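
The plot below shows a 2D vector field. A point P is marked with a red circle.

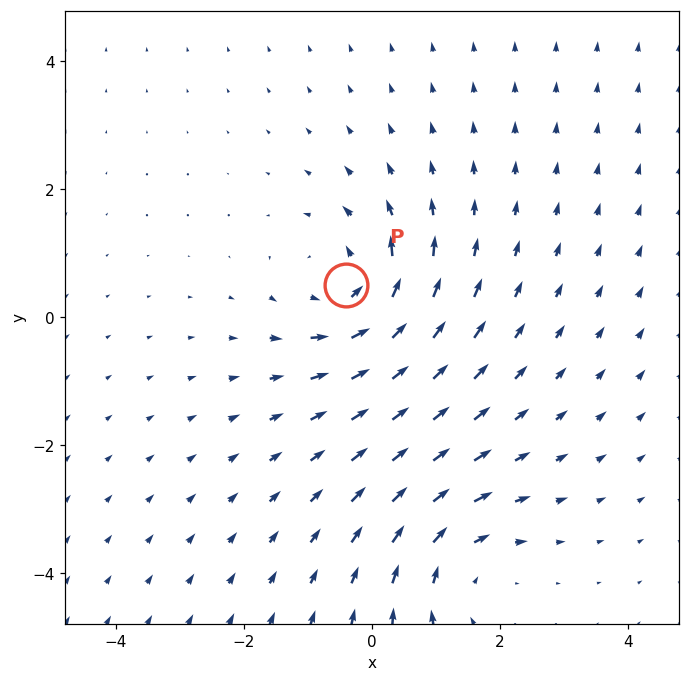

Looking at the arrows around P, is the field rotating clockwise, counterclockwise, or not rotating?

counterclockwise

Near P at (-0.4, 0.5) the arrows circulate counterclockwise. The curl (z-component) there is about +4; positive curl means counterclockwise rotation.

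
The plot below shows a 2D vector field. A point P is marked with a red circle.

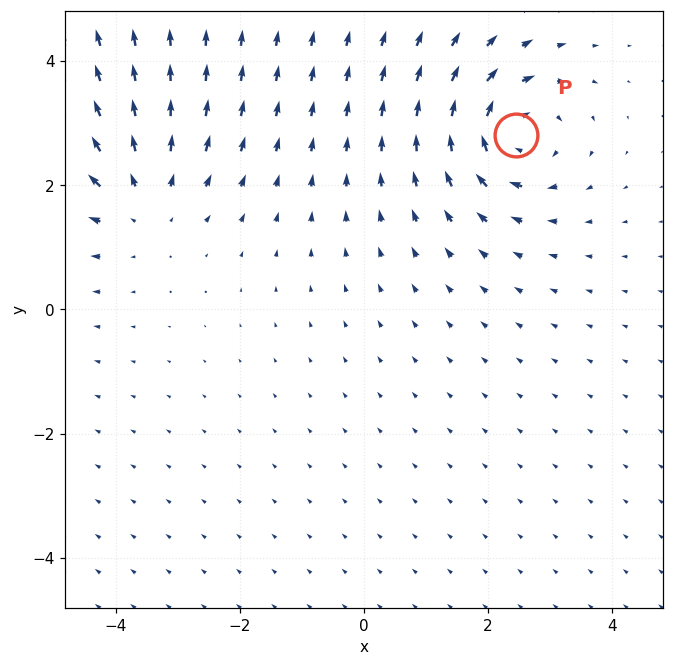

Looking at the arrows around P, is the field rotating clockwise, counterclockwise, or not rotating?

clockwise

Near P at (2.4, 2.8) the arrows circulate clockwise. The curl (z-component) there is about -4; negative curl means clockwise rotation.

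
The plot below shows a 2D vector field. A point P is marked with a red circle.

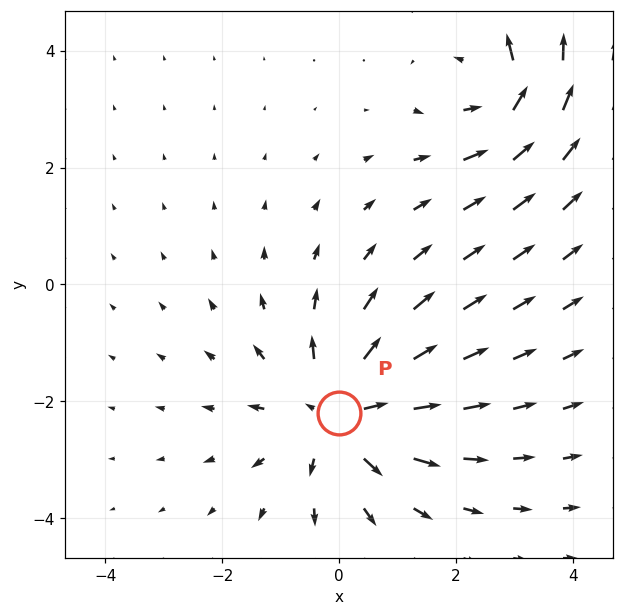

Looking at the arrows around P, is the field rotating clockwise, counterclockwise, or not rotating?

not rotating

Near P at (-0.0, -2.2) the arrows show no circulation. The curl there is ≈0.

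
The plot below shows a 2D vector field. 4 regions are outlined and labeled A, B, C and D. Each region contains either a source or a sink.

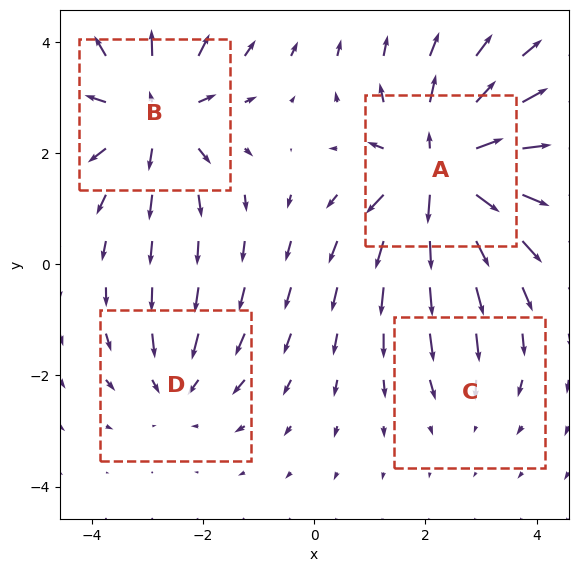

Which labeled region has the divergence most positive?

Divergence at each region's feature centre — A: about +7, B: about +5, C: about -2, D: about -3. Region A is most positive.

A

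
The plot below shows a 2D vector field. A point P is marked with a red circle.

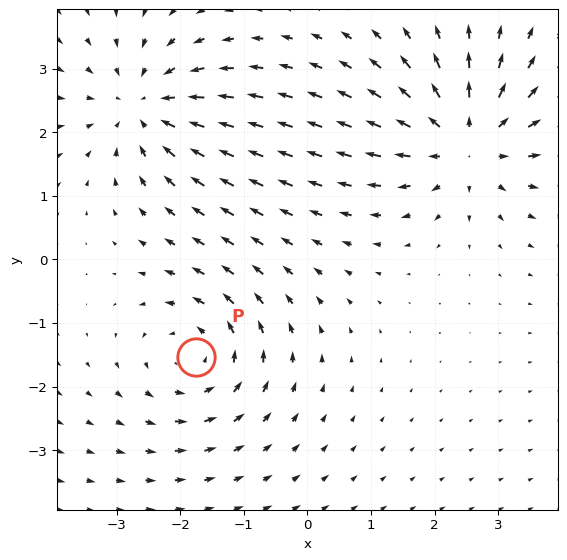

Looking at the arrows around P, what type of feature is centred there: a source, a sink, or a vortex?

vortex

At P (-1.8, -1.5) the arrows circulate counterclockwise. Divergence ≈0, curl about +4 — near-zero divergence with nonzero curl is a vortex.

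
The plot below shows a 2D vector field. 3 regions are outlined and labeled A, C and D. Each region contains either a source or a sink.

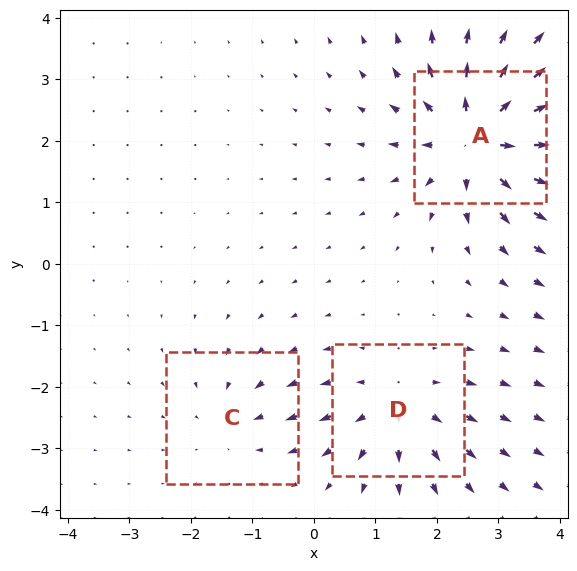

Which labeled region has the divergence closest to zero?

C

Divergence at each region's feature centre — A: about +6, C: about -2, D: about +4. Region C is closest to zero.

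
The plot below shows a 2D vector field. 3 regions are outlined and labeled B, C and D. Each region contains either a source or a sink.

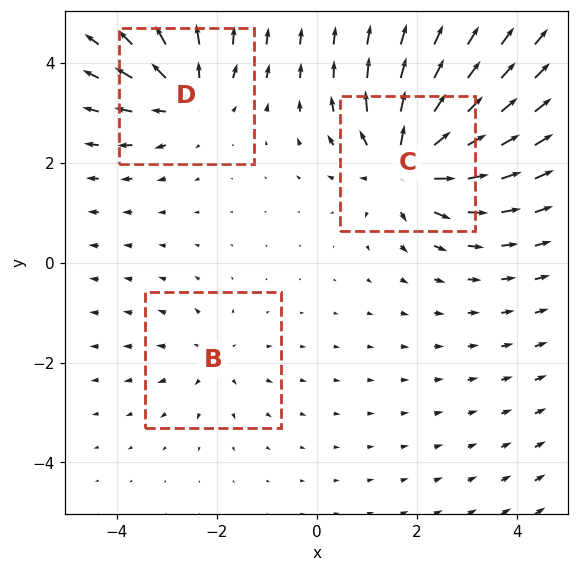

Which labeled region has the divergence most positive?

C

Divergence at each region's feature centre — B: about +2, C: about +6, D: about +4. Region C is most positive.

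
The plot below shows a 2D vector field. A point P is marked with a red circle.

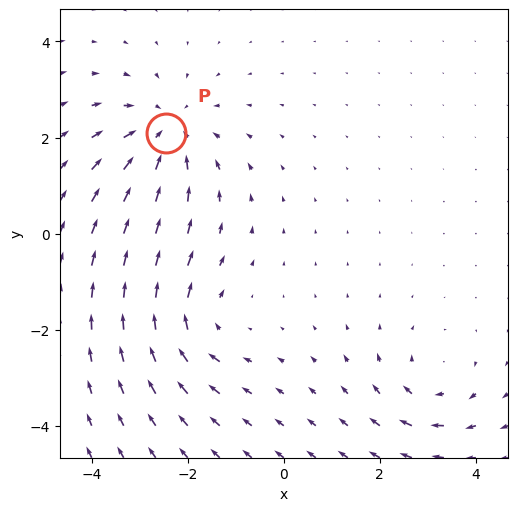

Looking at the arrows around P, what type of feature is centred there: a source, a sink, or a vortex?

sink

At P (-2.5, 2.1) the arrows converge inward. Divergence about -4, curl ≈0 — negative divergence with near-zero curl is a sink.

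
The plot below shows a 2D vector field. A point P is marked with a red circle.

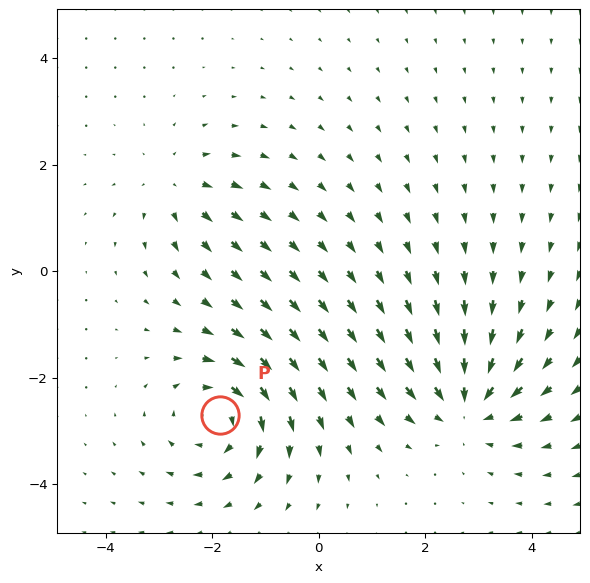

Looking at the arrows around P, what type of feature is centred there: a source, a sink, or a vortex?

vortex

At P (-1.8, -2.7) the arrows circulate clockwise. Divergence ≈0, curl about -5 — near-zero divergence with nonzero curl is a vortex.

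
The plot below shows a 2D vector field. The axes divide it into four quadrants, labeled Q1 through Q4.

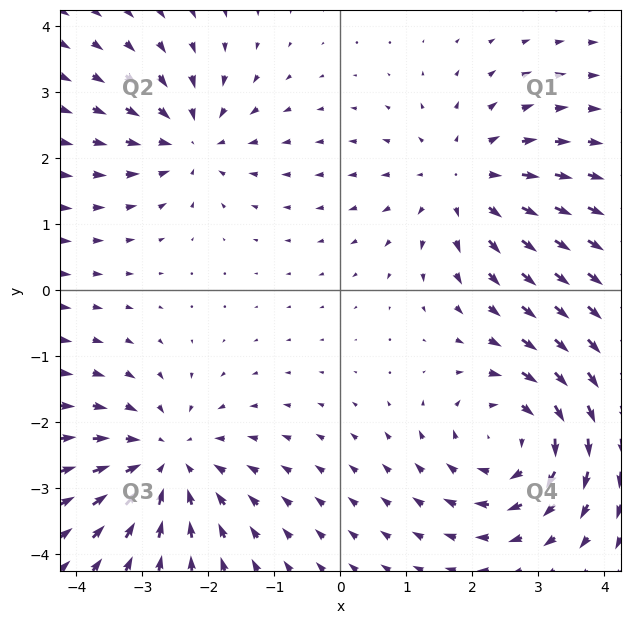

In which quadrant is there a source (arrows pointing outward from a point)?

Q1

The source sits at approximately (1.9, 1.6), which lies in quadrant Q1. The divergence there is about +4, positive as expected for a source.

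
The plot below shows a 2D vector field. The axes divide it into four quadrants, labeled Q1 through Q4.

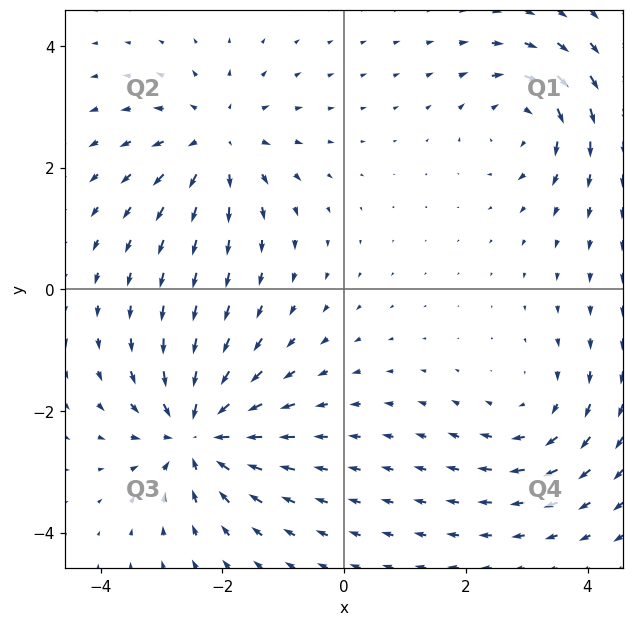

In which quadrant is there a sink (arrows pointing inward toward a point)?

The sink sits at approximately (-2.4, -2.4), which lies in quadrant Q3. The divergence there is about -6, negative as expected for a sink.

Q3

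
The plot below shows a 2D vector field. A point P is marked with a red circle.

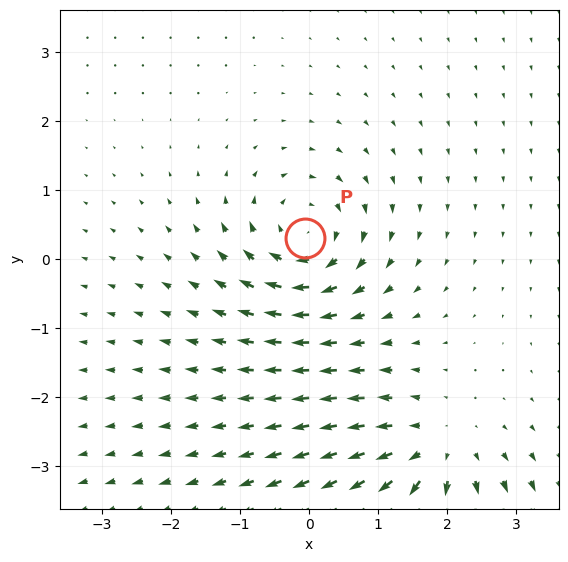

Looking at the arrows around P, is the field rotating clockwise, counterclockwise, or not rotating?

clockwise

Near P at (-0.1, 0.3) the arrows circulate clockwise. The curl (z-component) there is about -4; negative curl means clockwise rotation.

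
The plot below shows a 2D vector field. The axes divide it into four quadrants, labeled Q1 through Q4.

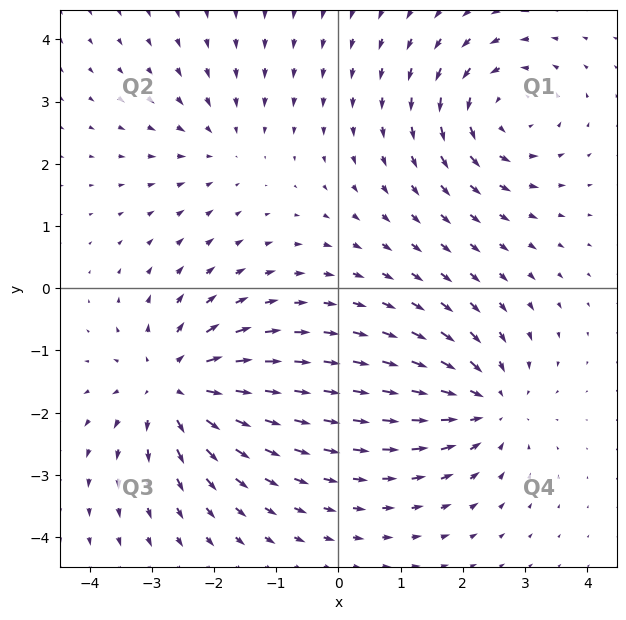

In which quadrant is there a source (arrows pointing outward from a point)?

Q3

The source sits at approximately (-2.6, -1.6), which lies in quadrant Q3. The divergence there is about +5, positive as expected for a source.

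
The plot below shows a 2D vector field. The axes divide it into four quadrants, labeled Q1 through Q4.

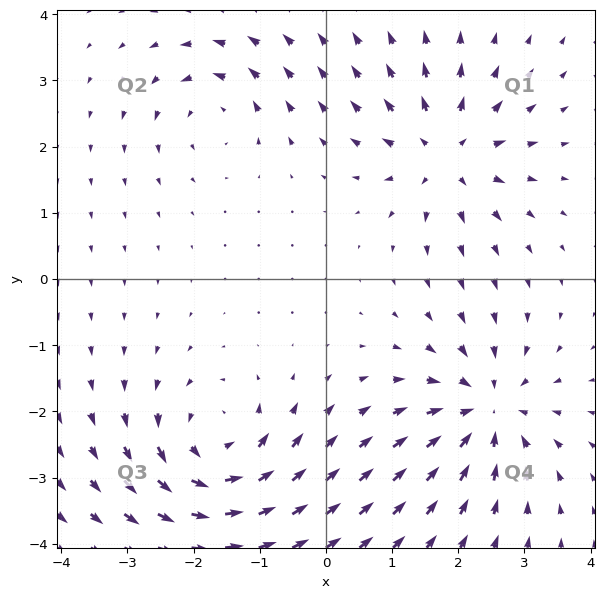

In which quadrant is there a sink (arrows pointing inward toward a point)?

Q4

The sink sits at approximately (2.4, -2.0), which lies in quadrant Q4. The divergence there is about -5, negative as expected for a sink.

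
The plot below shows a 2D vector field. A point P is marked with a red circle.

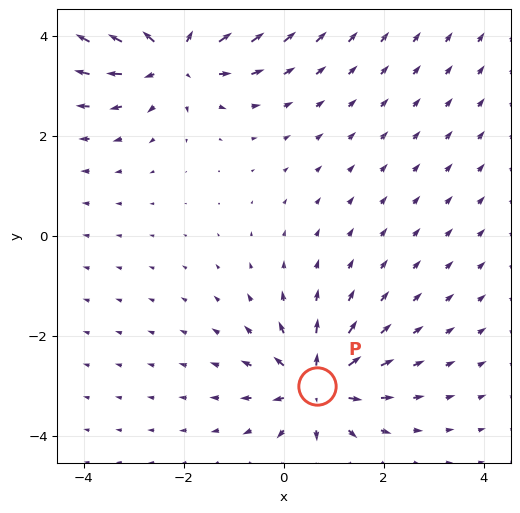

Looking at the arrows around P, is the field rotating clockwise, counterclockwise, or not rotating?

not rotating

Near P at (0.7, -3.0) the arrows show no circulation. The curl there is ≈0.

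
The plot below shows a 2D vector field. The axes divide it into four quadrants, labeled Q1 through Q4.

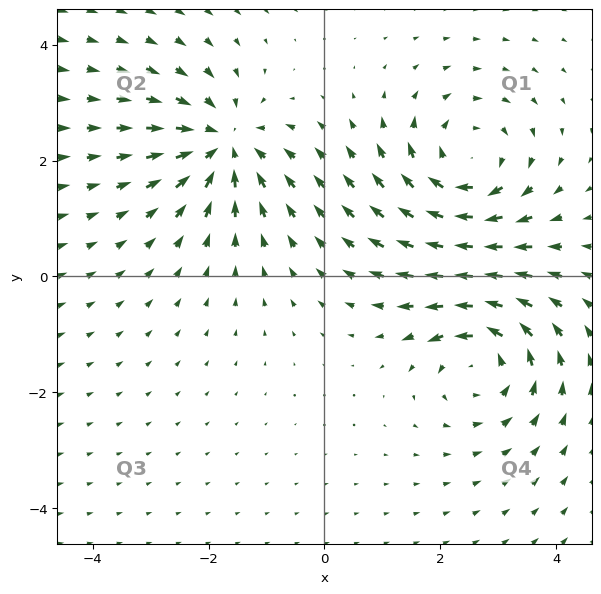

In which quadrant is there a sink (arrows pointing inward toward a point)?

Q2

The sink sits at approximately (-1.7, 2.3), which lies in quadrant Q2. The divergence there is about -5, negative as expected for a sink.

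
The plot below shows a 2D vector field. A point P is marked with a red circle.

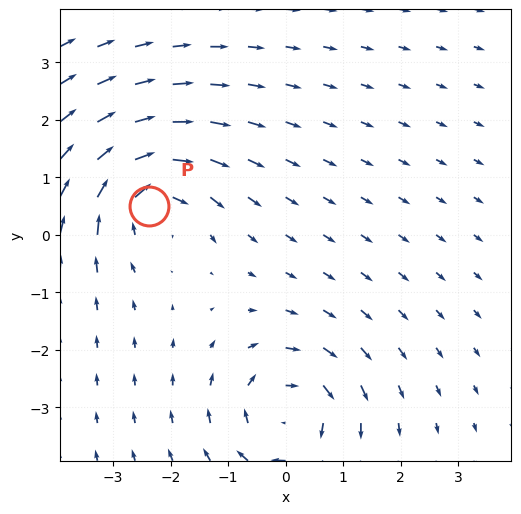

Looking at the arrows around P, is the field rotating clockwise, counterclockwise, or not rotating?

clockwise

Near P at (-2.4, 0.5) the arrows circulate clockwise. The curl (z-component) there is about -5; negative curl means clockwise rotation.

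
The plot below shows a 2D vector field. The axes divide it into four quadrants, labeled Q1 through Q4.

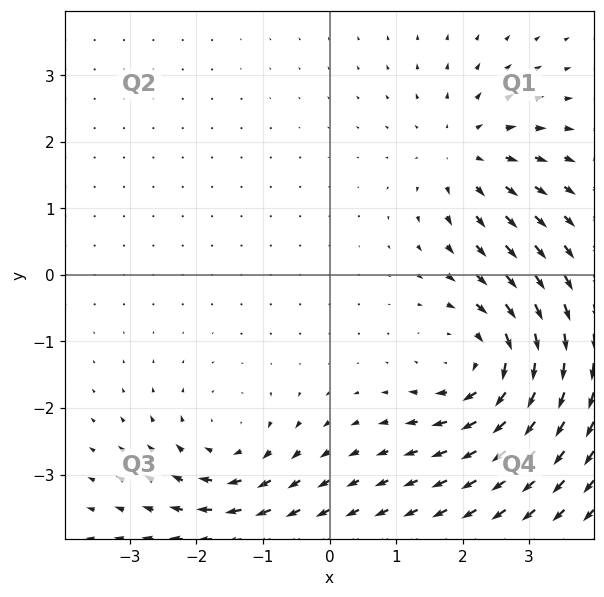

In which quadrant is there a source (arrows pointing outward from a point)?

Q1

The source sits at approximately (2.1, 1.8), which lies in quadrant Q1. The divergence there is about +3, positive as expected for a source.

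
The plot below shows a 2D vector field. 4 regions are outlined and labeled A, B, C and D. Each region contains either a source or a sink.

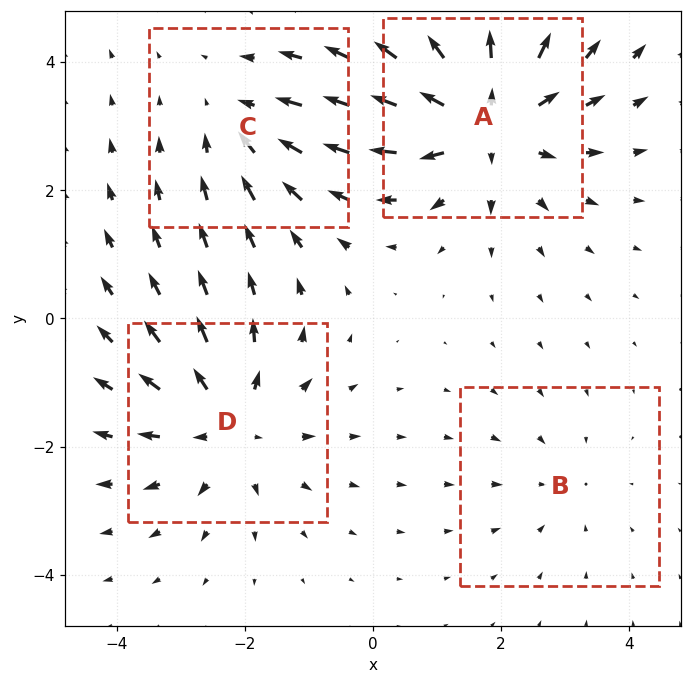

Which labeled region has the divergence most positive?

Divergence at each region's feature centre — A: about +6, B: about -2, C: about -3, D: about +4. Region A is most positive.

A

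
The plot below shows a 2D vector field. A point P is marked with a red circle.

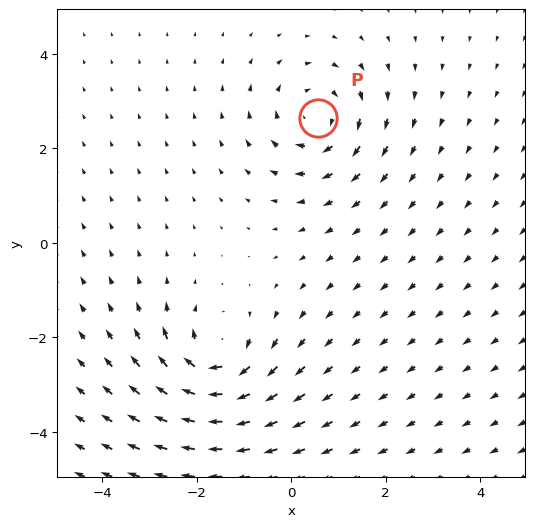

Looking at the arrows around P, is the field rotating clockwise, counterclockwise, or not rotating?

Near P at (0.6, 2.6) the arrows circulate clockwise. The curl (z-component) there is about -3; negative curl means clockwise rotation.

clockwise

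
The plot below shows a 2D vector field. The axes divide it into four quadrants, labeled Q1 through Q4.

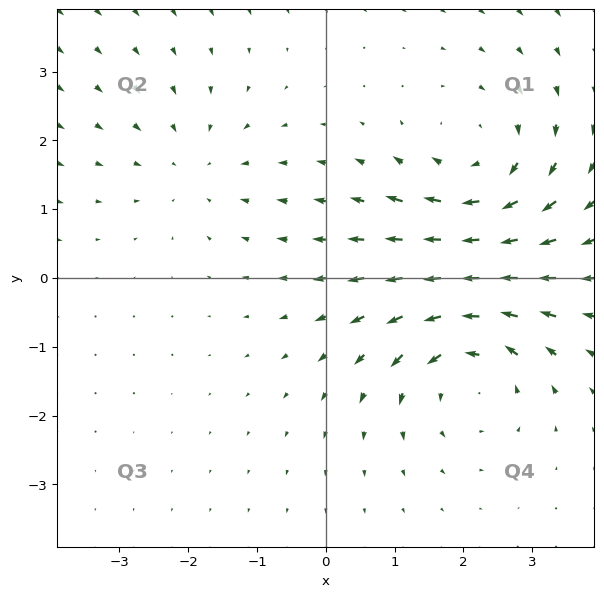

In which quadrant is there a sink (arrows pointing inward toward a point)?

Q2

The sink sits at approximately (-1.9, 1.6), which lies in quadrant Q2. The divergence there is about -2, negative as expected for a sink.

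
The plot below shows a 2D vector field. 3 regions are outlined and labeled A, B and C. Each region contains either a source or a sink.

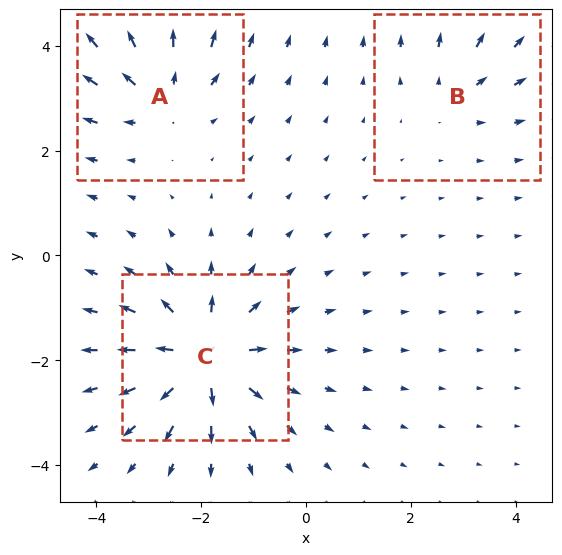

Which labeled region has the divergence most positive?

Divergence at each region's feature centre — A: about +4, B: about +2, C: about +6. Region C is most positive.

C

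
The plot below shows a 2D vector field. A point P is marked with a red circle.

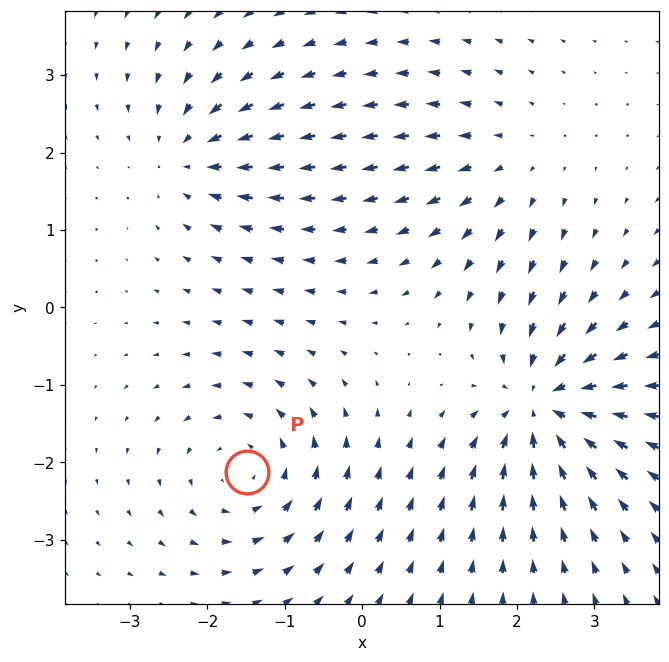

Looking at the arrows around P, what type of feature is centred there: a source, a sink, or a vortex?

vortex

At P (-1.5, -2.1) the arrows circulate counterclockwise. Divergence ≈0, curl about +4 — near-zero divergence with nonzero curl is a vortex.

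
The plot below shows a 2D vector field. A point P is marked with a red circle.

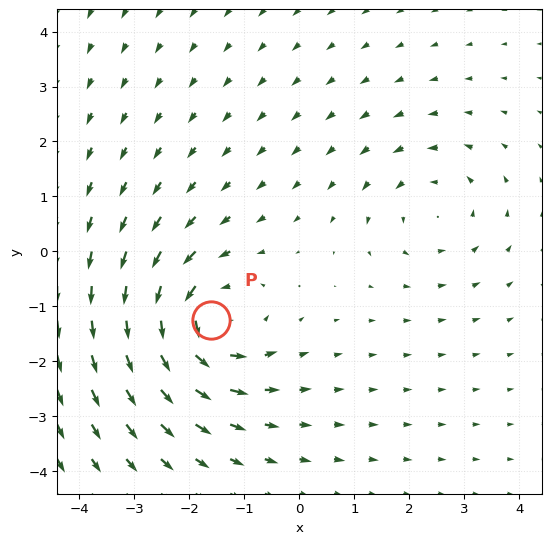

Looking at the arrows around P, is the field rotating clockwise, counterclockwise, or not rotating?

counterclockwise

Near P at (-1.6, -1.2) the arrows circulate counterclockwise. The curl (z-component) there is about +5; positive curl means counterclockwise rotation.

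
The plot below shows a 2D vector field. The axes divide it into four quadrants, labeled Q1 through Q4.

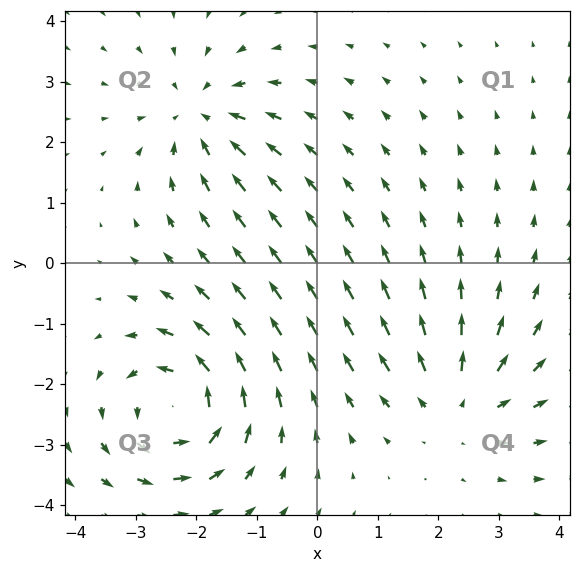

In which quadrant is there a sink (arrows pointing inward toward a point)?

The sink sits at approximately (-1.9, 2.4), which lies in quadrant Q2. The divergence there is about -4, negative as expected for a sink.

Q2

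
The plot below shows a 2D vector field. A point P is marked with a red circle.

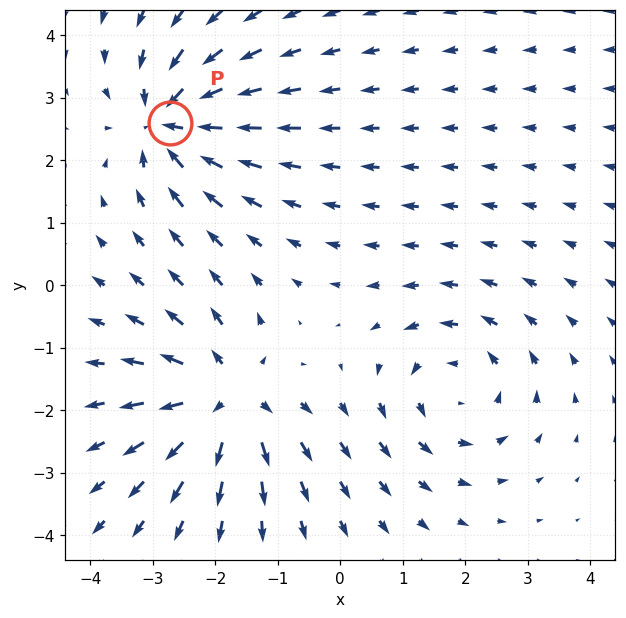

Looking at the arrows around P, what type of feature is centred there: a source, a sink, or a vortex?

At P (-2.7, 2.6) the arrows converge inward. Divergence about -6, curl ≈0 — negative divergence with near-zero curl is a sink.

sink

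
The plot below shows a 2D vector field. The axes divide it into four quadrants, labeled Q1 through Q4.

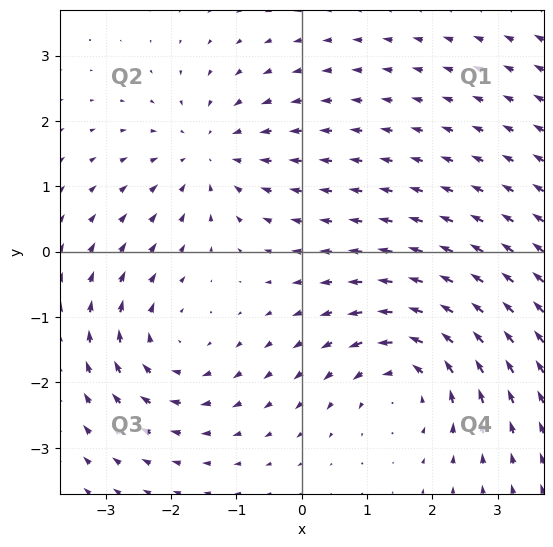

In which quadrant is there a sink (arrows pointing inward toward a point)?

The sink sits at approximately (-1.4, 1.5), which lies in quadrant Q2. The divergence there is about -3, negative as expected for a sink.

Q2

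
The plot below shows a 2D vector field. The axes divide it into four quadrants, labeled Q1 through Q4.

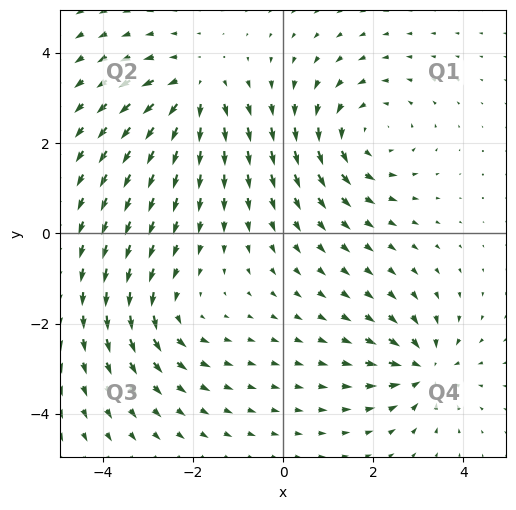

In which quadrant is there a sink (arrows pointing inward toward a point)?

Q4

The sink sits at approximately (3.1, -3.0), which lies in quadrant Q4. The divergence there is about -4, negative as expected for a sink.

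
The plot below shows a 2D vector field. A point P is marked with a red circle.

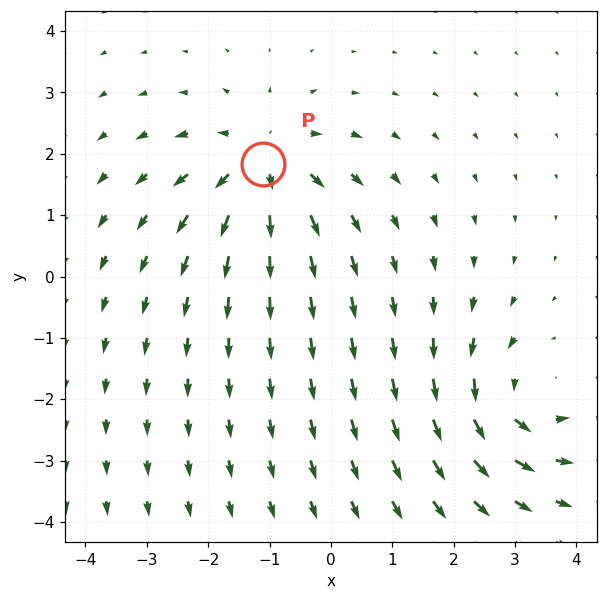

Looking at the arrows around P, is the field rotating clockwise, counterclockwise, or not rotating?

not rotating

Near P at (-1.1, 1.8) the arrows show no circulation. The curl there is ≈0.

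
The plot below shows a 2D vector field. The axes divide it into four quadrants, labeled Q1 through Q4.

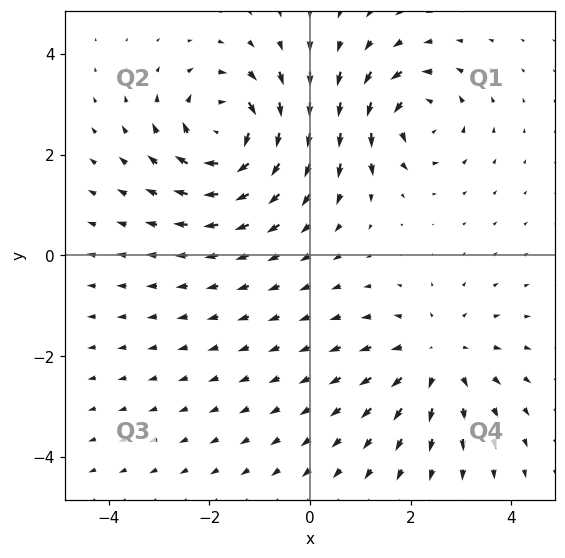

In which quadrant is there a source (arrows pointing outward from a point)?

The source sits at approximately (2.5, -2.0), which lies in quadrant Q4. The divergence there is about +3, positive as expected for a source.

Q4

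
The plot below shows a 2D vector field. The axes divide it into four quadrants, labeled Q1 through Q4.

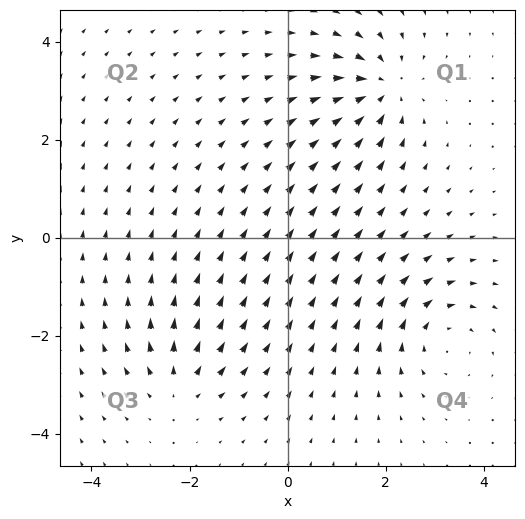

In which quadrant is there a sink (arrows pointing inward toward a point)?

Q1

The sink sits at approximately (1.9, 3.1), which lies in quadrant Q1. The divergence there is about -5, negative as expected for a sink.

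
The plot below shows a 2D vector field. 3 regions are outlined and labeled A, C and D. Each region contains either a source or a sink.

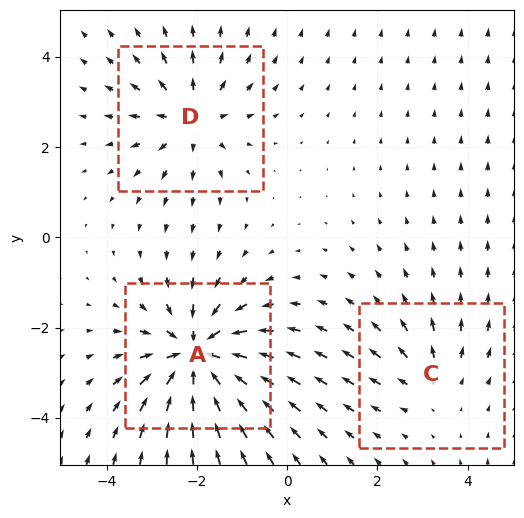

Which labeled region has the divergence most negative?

Divergence at each region's feature centre — A: about -5, C: about +2, D: about +3. Region A is most negative.

A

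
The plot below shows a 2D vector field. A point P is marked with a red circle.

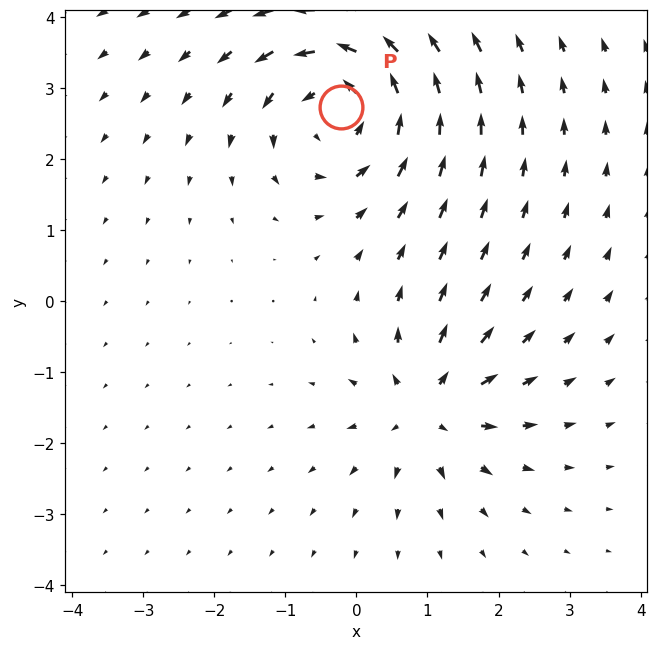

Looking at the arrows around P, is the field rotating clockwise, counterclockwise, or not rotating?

counterclockwise

Near P at (-0.2, 2.7) the arrows circulate counterclockwise. The curl (z-component) there is about +5; positive curl means counterclockwise rotation.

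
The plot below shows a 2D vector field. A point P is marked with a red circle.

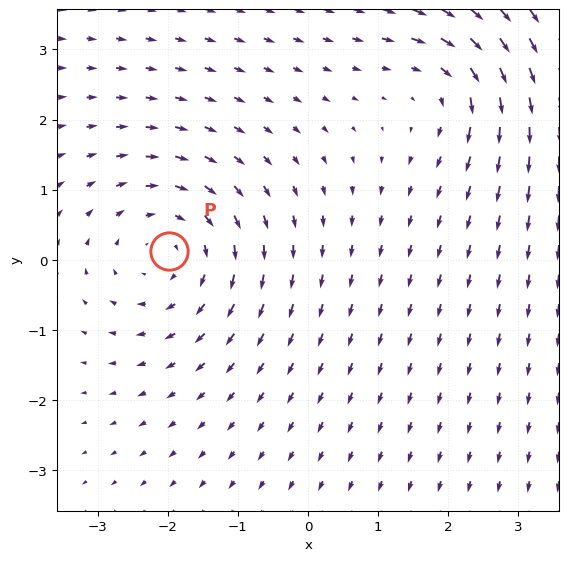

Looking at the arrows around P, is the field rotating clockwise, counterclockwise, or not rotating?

clockwise

Near P at (-2.0, 0.1) the arrows circulate clockwise. The curl (z-component) there is about -3; negative curl means clockwise rotation.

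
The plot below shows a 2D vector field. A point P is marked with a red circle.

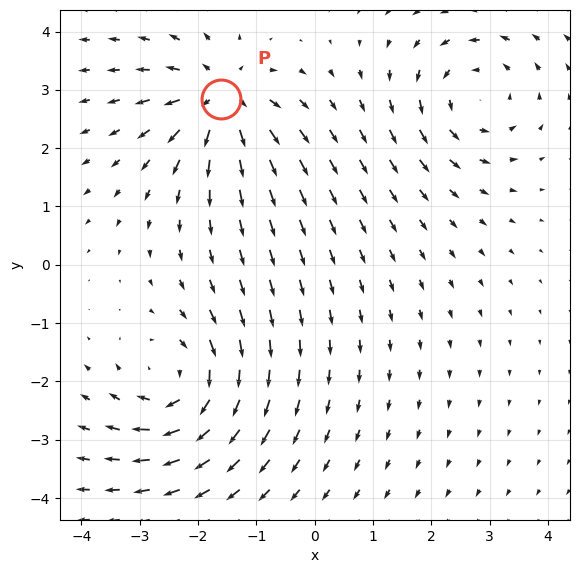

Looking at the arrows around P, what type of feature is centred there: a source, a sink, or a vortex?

At P (-1.6, 2.8) the arrows spread outward. Divergence about +5, curl ≈0 — positive divergence with near-zero curl is a source.

source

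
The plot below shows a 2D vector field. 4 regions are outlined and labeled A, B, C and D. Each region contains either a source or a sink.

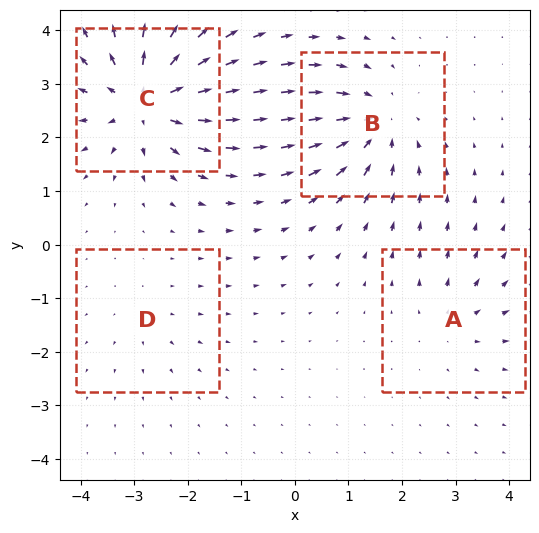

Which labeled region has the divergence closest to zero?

Divergence at each region's feature centre — A: about +3, B: about -6, C: about +8, D: about +2. Region D is closest to zero.

D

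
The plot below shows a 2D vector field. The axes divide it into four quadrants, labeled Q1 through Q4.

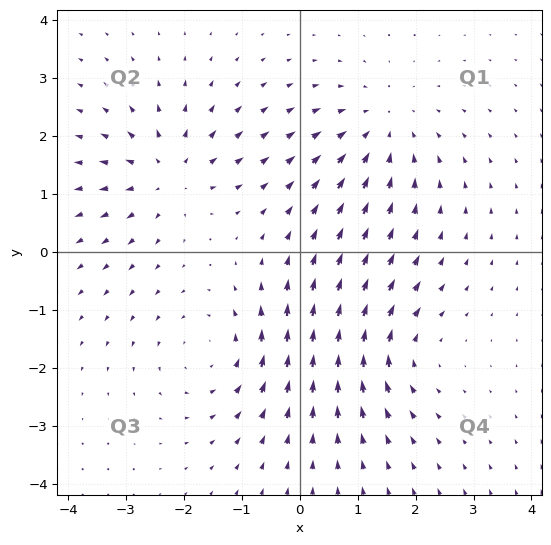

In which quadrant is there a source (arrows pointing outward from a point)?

The source sits at approximately (-2.3, 1.3), which lies in quadrant Q2. The divergence there is about +4, positive as expected for a source.

Q2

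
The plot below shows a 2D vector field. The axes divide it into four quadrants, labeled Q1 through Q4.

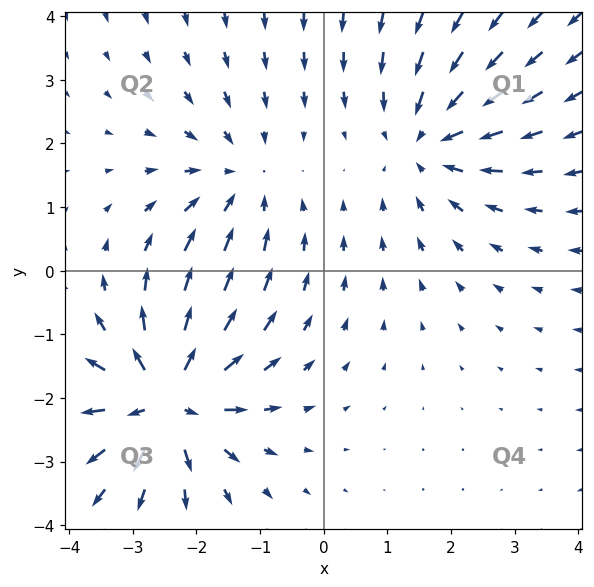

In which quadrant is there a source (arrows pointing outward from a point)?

Q3

The source sits at approximately (-2.5, -2.0), which lies in quadrant Q3. The divergence there is about +6, positive as expected for a source.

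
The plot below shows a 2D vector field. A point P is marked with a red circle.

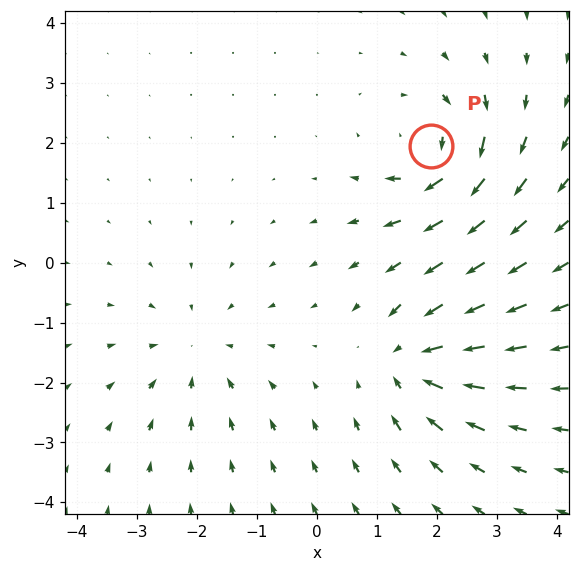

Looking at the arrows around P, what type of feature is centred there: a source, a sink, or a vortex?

vortex

At P (1.9, 2.0) the arrows circulate clockwise. Divergence ≈0, curl about -6 — near-zero divergence with nonzero curl is a vortex.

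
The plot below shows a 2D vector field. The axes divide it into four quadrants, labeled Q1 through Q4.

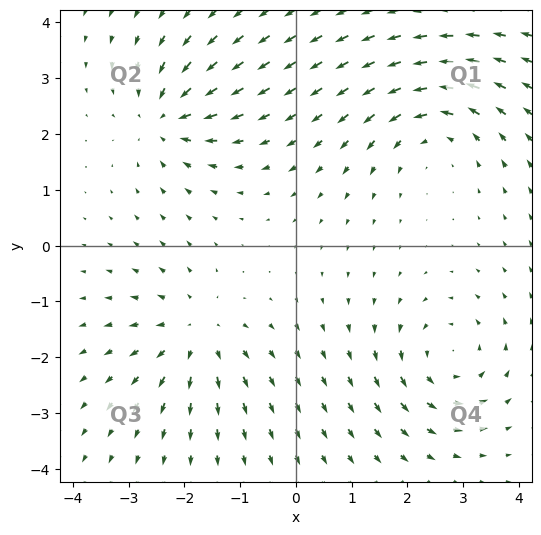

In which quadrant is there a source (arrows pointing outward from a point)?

The source sits at approximately (-1.8, -1.6), which lies in quadrant Q3. The divergence there is about +4, positive as expected for a source.

Q3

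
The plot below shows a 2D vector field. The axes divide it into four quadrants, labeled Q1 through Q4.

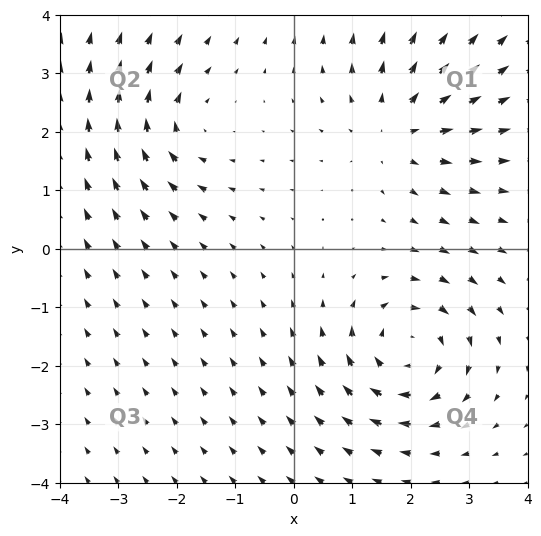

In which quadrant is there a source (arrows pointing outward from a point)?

The source sits at approximately (1.8, 2.1), which lies in quadrant Q1. The divergence there is about +4, positive as expected for a source.

Q1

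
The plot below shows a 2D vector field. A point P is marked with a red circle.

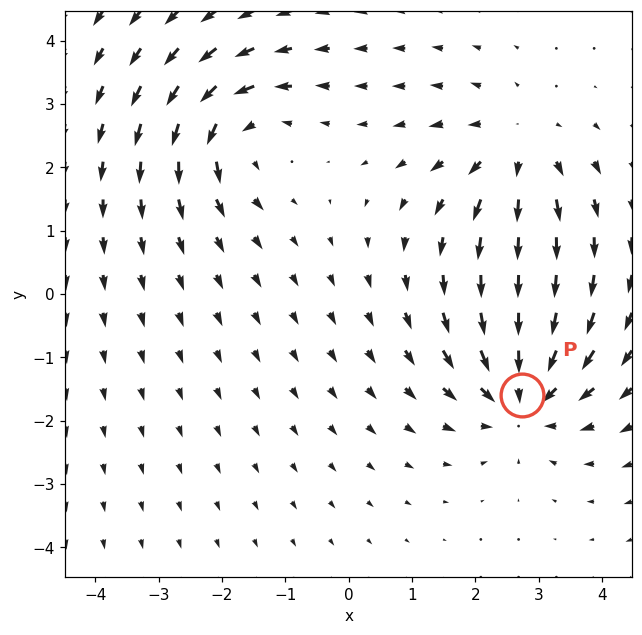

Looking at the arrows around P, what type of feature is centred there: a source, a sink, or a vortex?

At P (2.7, -1.6) the arrows converge inward. Divergence about -4, curl ≈0 — negative divergence with near-zero curl is a sink.

sink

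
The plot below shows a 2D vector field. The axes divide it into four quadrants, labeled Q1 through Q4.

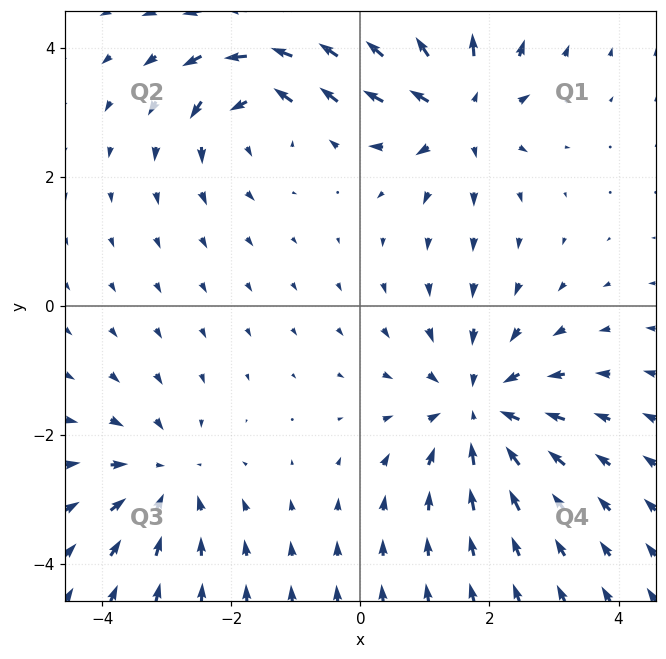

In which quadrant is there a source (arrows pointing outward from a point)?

The source sits at approximately (1.5, 3.1), which lies in quadrant Q1. The divergence there is about +4, positive as expected for a source.

Q1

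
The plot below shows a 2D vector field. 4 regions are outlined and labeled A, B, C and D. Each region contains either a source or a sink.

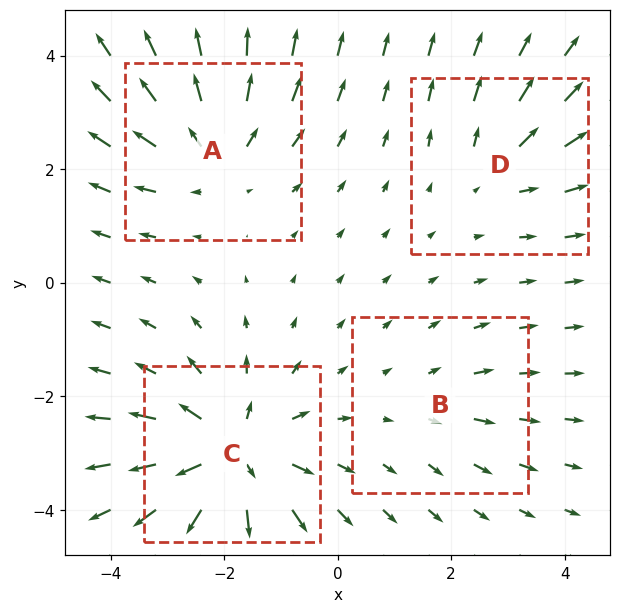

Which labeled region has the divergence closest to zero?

Divergence at each region's feature centre — A: about +5, B: about +2, C: about +7, D: about +3. Region B is closest to zero.

B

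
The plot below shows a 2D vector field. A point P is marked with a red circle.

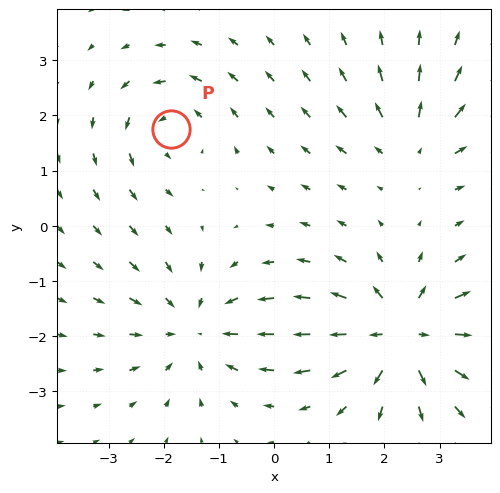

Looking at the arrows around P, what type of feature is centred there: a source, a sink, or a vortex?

At P (-1.9, 1.8) the arrows circulate counterclockwise. Divergence ≈0, curl about +4 — near-zero divergence with nonzero curl is a vortex.

vortex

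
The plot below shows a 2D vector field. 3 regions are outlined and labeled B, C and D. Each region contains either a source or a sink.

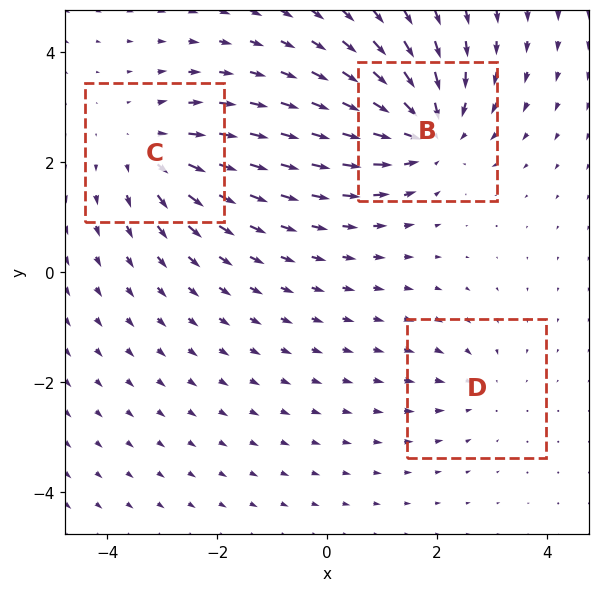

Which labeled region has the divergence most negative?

Divergence at each region's feature centre — B: about -5, C: about +3, D: about -2. Region B is most negative.

B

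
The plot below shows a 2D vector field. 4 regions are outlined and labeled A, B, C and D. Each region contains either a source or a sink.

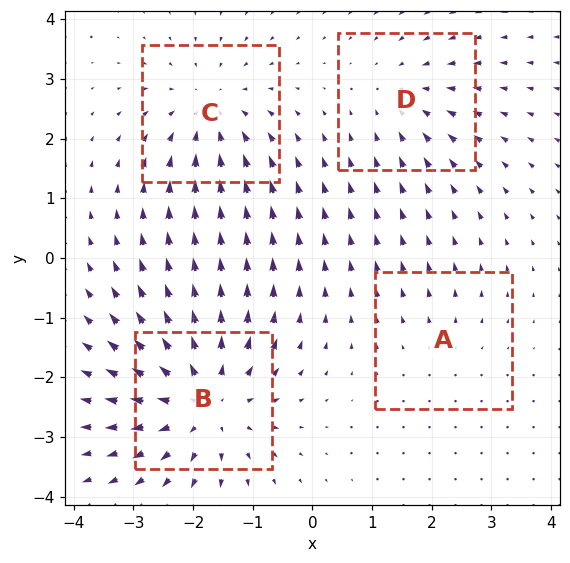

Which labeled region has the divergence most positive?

B

Divergence at each region's feature centre — A: about +2, B: about +6, C: about -4, D: about -3. Region B is most positive.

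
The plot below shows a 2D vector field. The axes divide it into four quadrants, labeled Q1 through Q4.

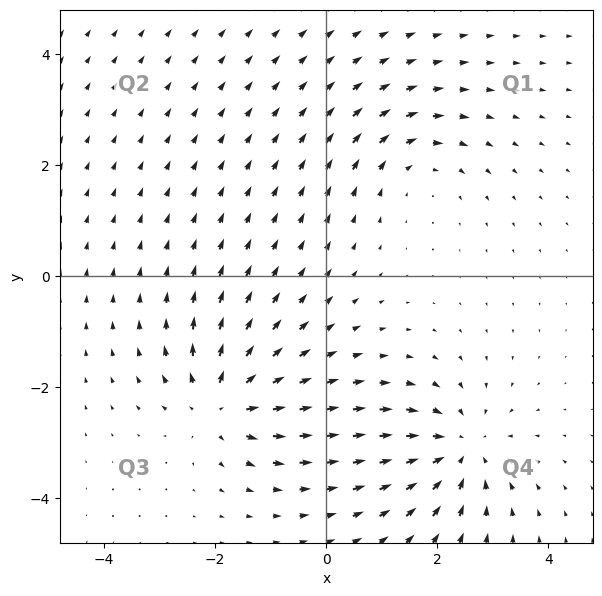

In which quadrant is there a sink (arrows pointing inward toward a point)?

The sink sits at approximately (2.4, -3.1), which lies in quadrant Q4. The divergence there is about -4, negative as expected for a sink.

Q4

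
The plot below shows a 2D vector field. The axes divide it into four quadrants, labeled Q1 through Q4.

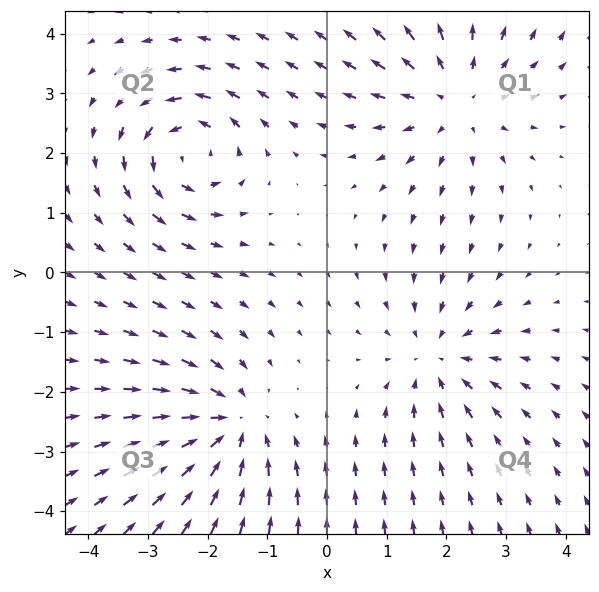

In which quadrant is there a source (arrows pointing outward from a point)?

Q1

The source sits at approximately (2.1, 2.9), which lies in quadrant Q1. The divergence there is about +3, positive as expected for a source.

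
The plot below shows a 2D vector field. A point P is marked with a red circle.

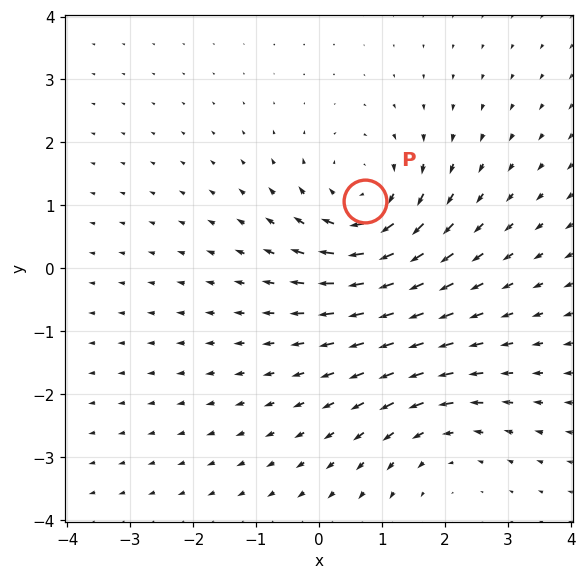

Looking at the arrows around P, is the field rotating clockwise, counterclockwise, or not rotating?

Near P at (0.7, 1.1) the arrows circulate clockwise. The curl (z-component) there is about -4; negative curl means clockwise rotation.

clockwise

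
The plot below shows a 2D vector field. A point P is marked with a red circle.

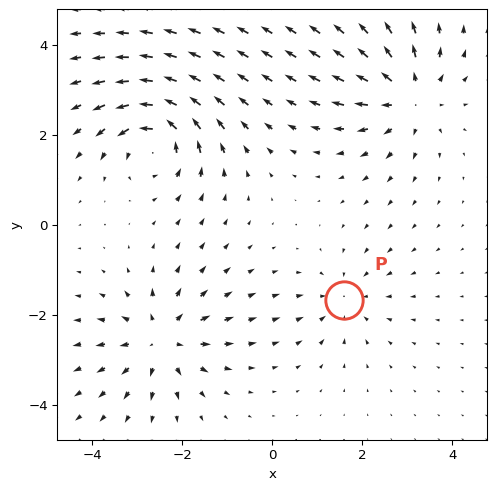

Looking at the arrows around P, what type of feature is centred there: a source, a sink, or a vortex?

At P (1.6, -1.7) the arrows converge inward. Divergence about -3, curl ≈0 — negative divergence with near-zero curl is a sink.

sink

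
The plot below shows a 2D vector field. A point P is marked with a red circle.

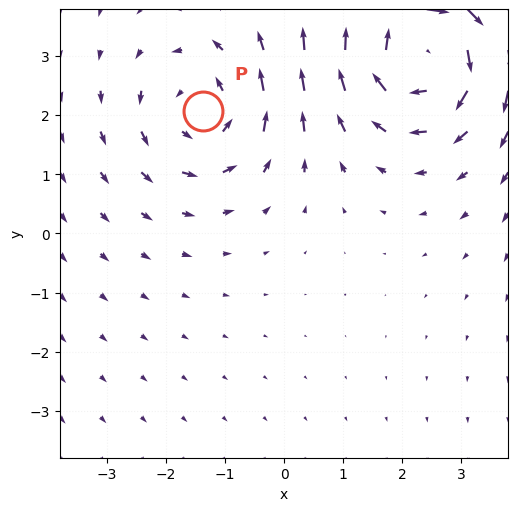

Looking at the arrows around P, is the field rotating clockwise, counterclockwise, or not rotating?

Near P at (-1.4, 2.1) the arrows circulate counterclockwise. The curl (z-component) there is about +3; positive curl means counterclockwise rotation.

counterclockwise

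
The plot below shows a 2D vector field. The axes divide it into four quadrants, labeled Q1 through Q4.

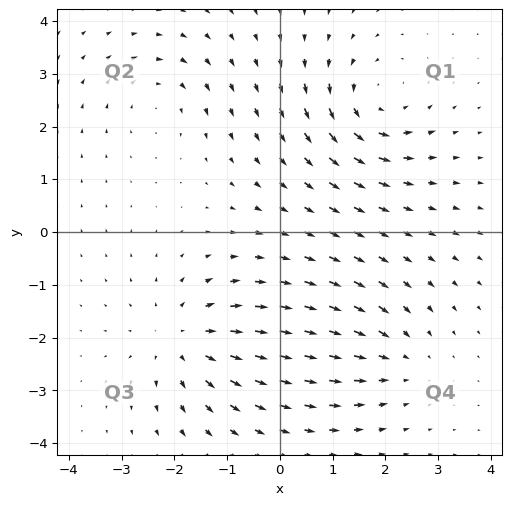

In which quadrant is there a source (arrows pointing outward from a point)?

Q3

The source sits at approximately (-1.8, -2.0), which lies in quadrant Q3. The divergence there is about +4, positive as expected for a source.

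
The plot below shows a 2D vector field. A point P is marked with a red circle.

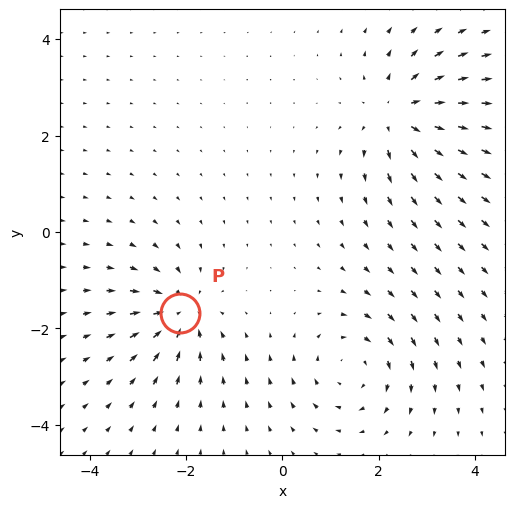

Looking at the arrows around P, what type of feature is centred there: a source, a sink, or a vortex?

At P (-2.1, -1.7) the arrows converge inward. Divergence about -5, curl ≈0 — negative divergence with near-zero curl is a sink.

sink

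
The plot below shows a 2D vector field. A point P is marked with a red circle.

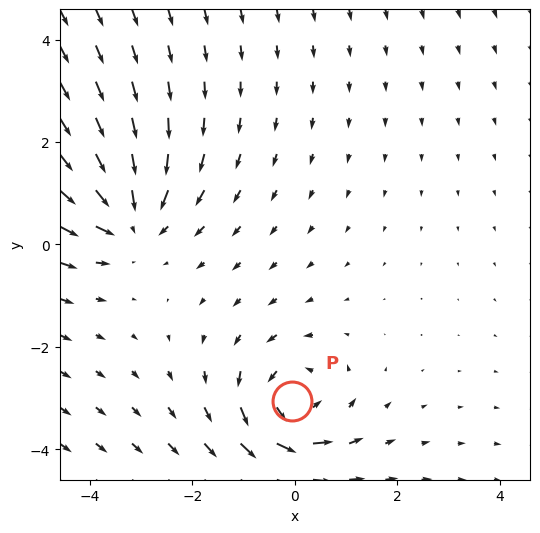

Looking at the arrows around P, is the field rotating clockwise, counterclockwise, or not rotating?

counterclockwise

Near P at (-0.1, -3.1) the arrows circulate counterclockwise. The curl (z-component) there is about +4; positive curl means counterclockwise rotation.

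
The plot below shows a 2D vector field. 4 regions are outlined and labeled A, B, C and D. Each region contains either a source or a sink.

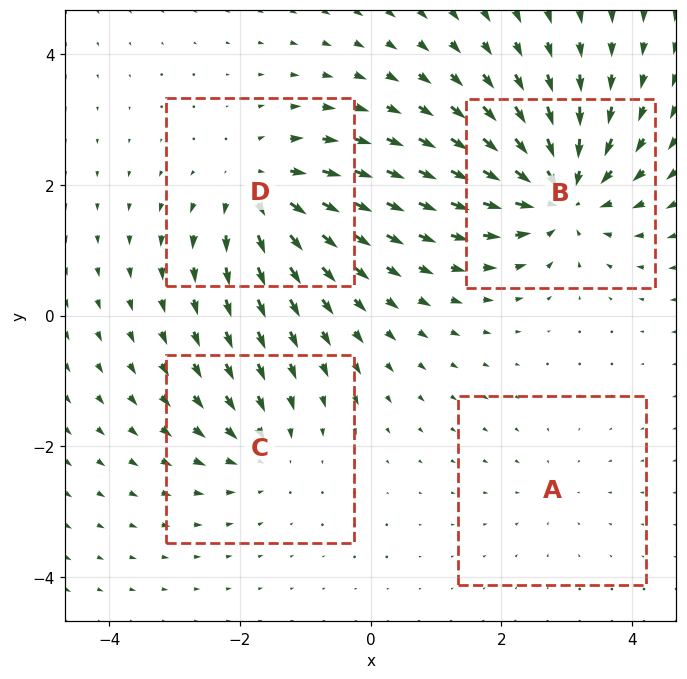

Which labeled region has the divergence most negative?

B

Divergence at each region's feature centre — A: about -2, B: about -8, C: about -4, D: about +6. Region B is most negative.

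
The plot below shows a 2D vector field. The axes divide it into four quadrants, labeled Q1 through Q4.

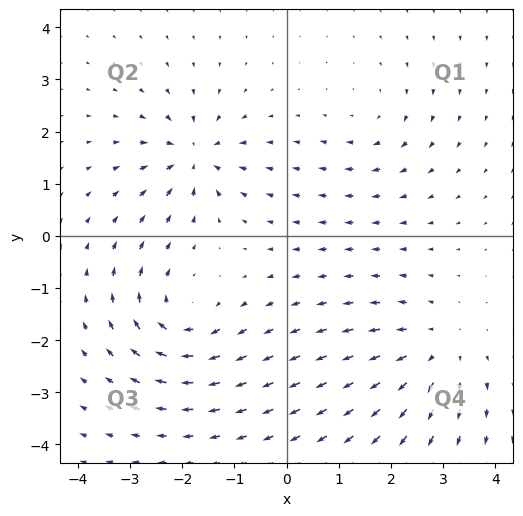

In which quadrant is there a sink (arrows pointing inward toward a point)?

The sink sits at approximately (-1.8, 1.5), which lies in quadrant Q2. The divergence there is about -6, negative as expected for a sink.

Q2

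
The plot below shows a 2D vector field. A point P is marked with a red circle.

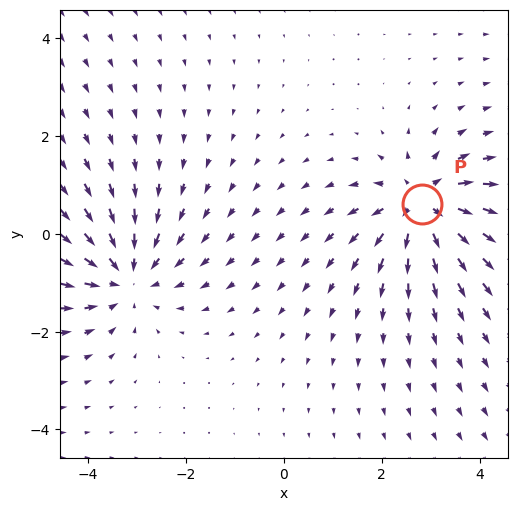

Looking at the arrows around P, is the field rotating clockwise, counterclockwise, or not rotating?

Near P at (2.8, 0.6) the arrows show no circulation. The curl there is ≈0.

not rotating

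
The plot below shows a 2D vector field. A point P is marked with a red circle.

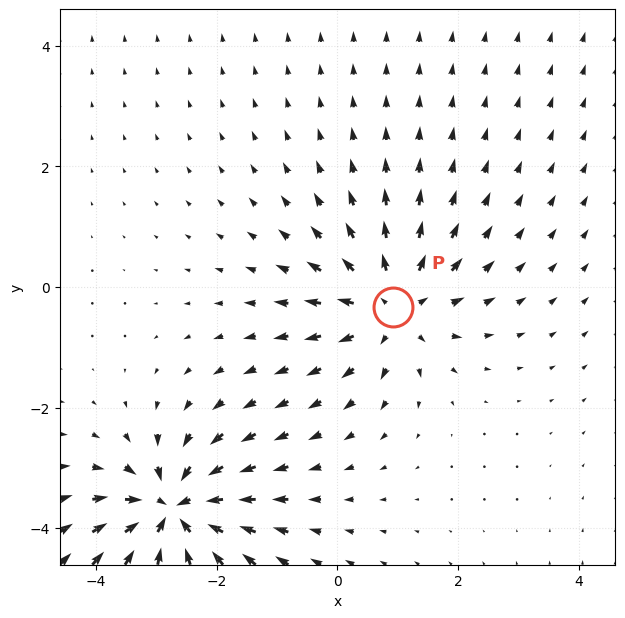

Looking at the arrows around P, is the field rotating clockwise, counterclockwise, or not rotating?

Near P at (0.9, -0.3) the arrows show no circulation. The curl there is ≈0.

not rotating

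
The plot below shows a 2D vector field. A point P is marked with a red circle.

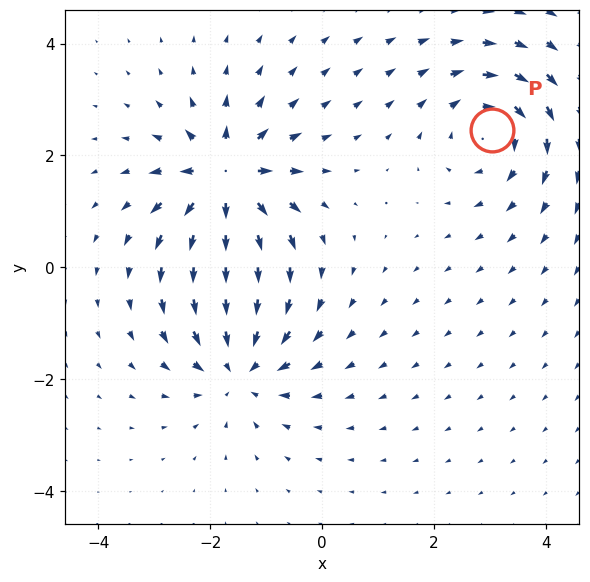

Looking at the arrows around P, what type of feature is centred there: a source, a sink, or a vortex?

vortex

At P (3.0, 2.5) the arrows circulate clockwise. Divergence ≈0, curl about -4 — near-zero divergence with nonzero curl is a vortex.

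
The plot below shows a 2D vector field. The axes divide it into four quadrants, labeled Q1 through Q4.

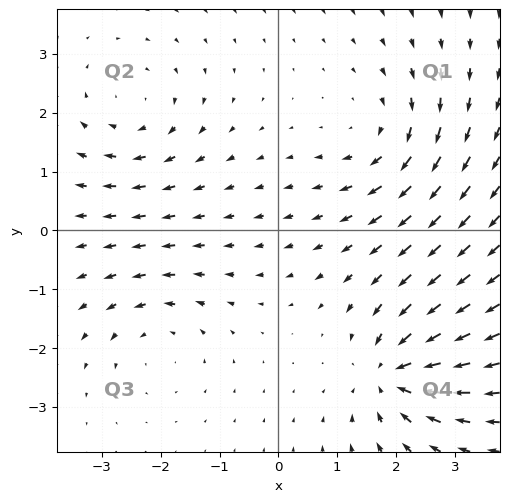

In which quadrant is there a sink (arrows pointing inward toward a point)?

Q4

The sink sits at approximately (2.0, -2.4), which lies in quadrant Q4. The divergence there is about -7, negative as expected for a sink.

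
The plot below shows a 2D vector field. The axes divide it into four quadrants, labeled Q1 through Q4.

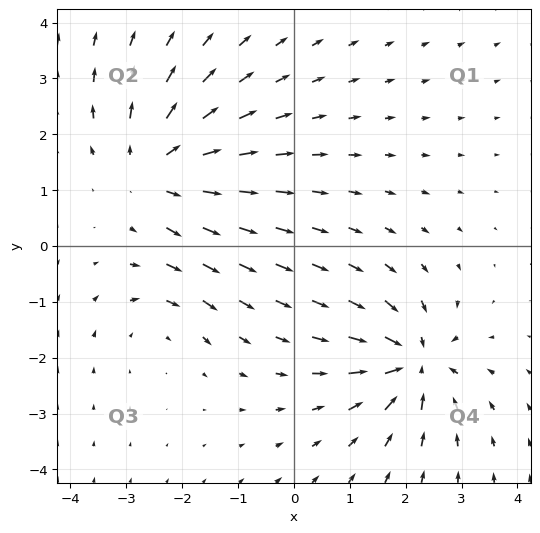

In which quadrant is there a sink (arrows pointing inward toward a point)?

Q4

The sink sits at approximately (2.1, -2.1), which lies in quadrant Q4. The divergence there is about -6, negative as expected for a sink.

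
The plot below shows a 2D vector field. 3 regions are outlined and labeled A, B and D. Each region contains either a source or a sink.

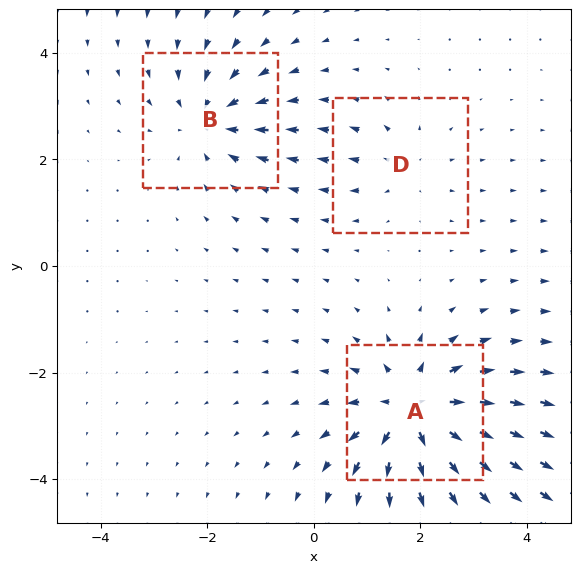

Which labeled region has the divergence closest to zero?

D

Divergence at each region's feature centre — A: about +5, B: about -3, D: about +2. Region D is closest to zero.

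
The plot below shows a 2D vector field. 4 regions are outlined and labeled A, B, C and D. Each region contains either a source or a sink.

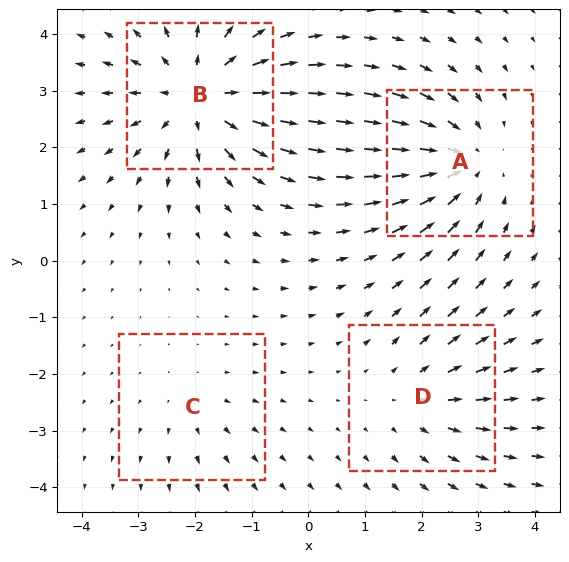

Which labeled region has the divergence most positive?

Divergence at each region's feature centre — A: about -4, B: about +6, C: about +2, D: about +3. Region B is most positive.

B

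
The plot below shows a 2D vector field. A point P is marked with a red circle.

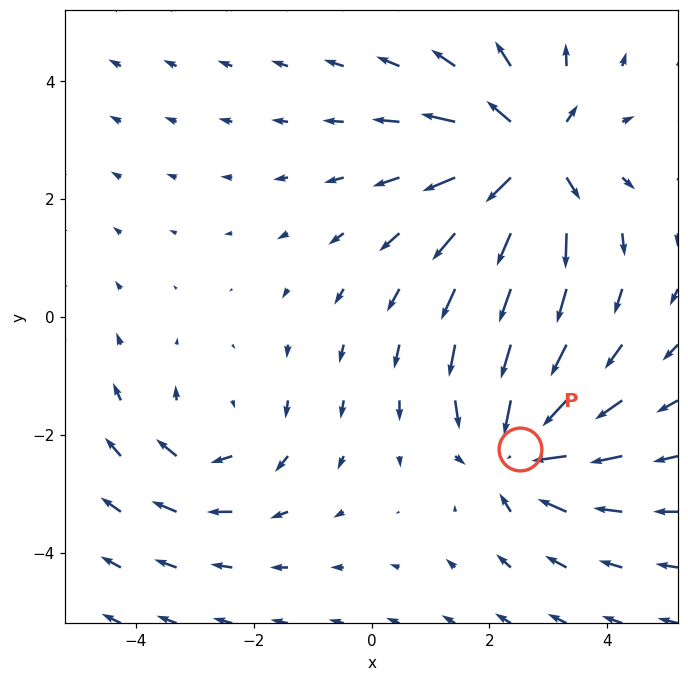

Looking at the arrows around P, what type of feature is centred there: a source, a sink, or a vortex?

sink

At P (2.5, -2.2) the arrows converge inward. Divergence about -5, curl ≈0 — negative divergence with near-zero curl is a sink.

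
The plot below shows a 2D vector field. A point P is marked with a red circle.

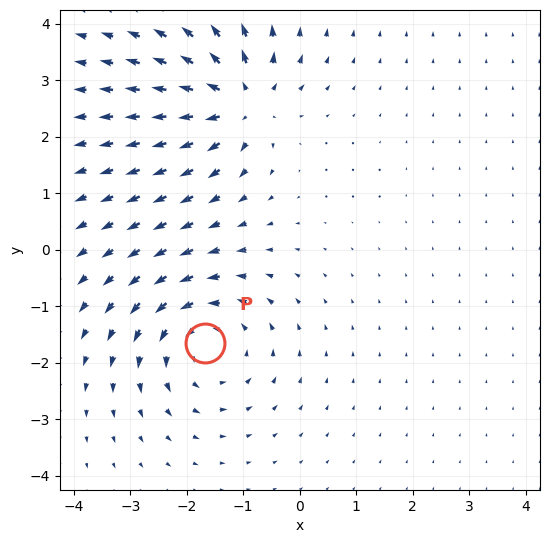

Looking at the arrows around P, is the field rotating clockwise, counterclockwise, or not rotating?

counterclockwise

Near P at (-1.7, -1.7) the arrows circulate counterclockwise. The curl (z-component) there is about +5; positive curl means counterclockwise rotation.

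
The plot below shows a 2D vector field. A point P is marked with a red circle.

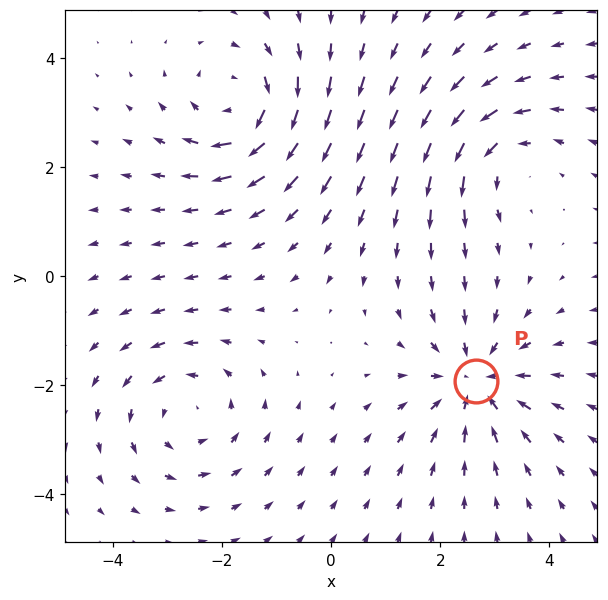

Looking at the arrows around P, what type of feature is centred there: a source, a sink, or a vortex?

At P (2.6, -1.9) the arrows converge inward. Divergence about -5, curl ≈0 — negative divergence with near-zero curl is a sink.

sink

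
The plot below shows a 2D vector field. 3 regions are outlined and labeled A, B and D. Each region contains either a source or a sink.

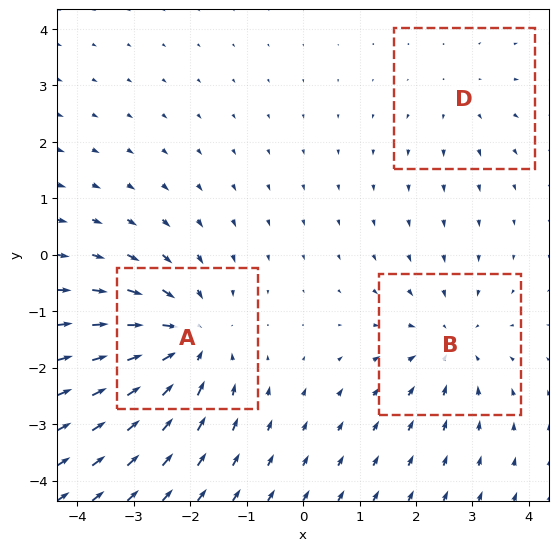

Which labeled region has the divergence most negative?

Divergence at each region's feature centre — A: about -4, B: about -3, D: about +2. Region A is most negative.

A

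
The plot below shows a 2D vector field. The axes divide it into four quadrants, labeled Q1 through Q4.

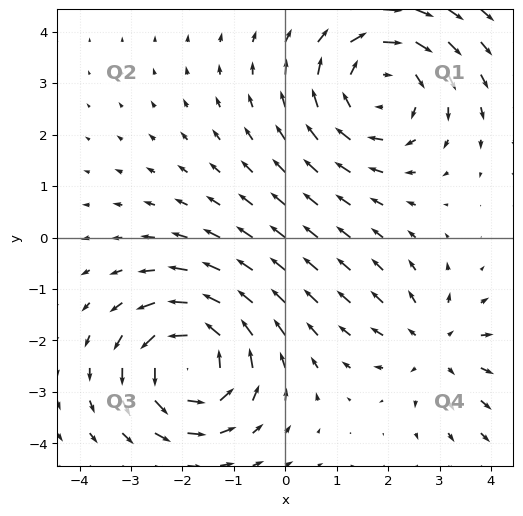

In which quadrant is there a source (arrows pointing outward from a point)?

The source sits at approximately (2.9, -2.1), which lies in quadrant Q4. The divergence there is about +3, positive as expected for a source.

Q4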